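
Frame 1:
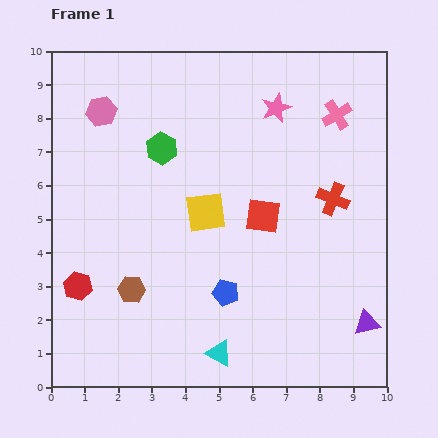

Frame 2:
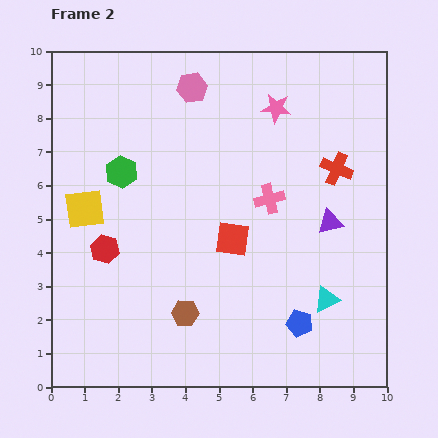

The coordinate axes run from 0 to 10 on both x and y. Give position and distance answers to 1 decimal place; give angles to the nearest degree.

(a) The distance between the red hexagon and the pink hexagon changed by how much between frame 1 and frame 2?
+0.3

Distance in frame 1: 5.2. Distance in frame 2: 5.5.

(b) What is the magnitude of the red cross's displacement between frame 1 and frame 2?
0.9

The red cross moved from (8.4, 5.6) to (8.5, 6.5), a distance of √(0.1² + 0.9²) ≈ 0.9.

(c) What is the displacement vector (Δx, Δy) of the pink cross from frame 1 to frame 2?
(-2.0, -2.5)

The pink cross was at (8.5, 8.1) in frame 1 and (6.5, 5.6) in frame 2.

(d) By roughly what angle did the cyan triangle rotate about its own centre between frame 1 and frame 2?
53° counter-clockwise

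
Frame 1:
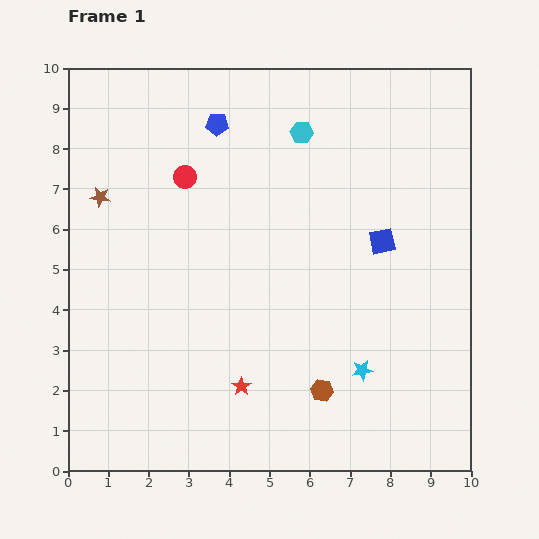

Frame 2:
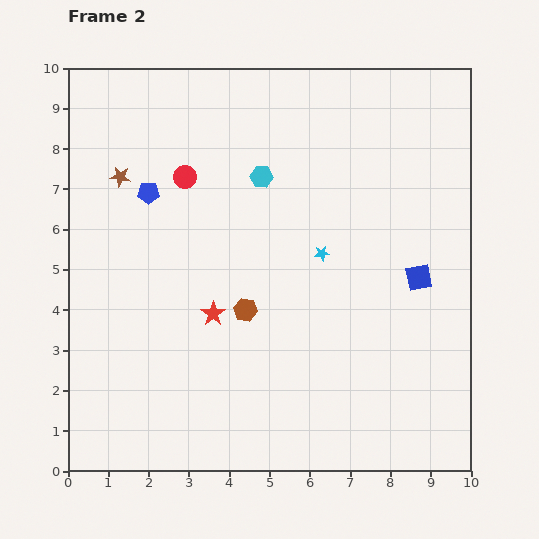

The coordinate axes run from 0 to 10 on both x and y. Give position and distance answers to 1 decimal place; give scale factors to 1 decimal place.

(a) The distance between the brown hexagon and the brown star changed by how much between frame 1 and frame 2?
-2.8

Distance in frame 1: 7.3. Distance in frame 2: 4.5.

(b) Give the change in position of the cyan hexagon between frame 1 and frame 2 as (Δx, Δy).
(-1.0, -1.1)

The cyan hexagon was at (5.8, 8.4) in frame 1 and (4.8, 7.3) in frame 2.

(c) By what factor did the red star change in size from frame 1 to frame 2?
1.3×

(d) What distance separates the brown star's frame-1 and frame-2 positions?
0.7

The brown star moved from (0.8, 6.8) to (1.3, 7.3), a distance of √(0.5² + 0.5²) ≈ 0.7.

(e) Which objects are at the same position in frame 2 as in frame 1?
the red circle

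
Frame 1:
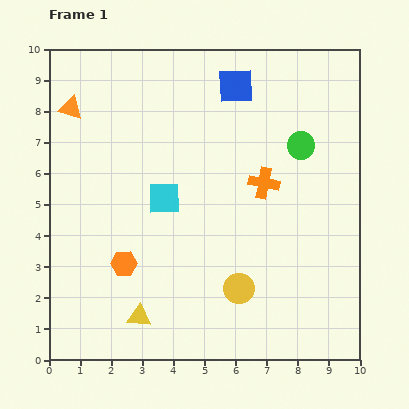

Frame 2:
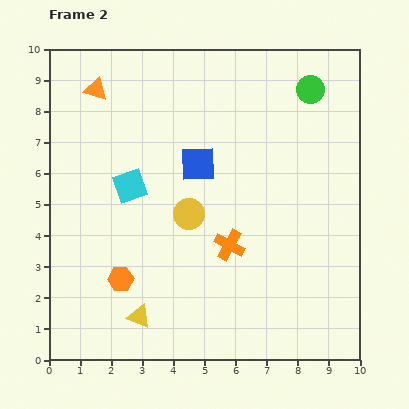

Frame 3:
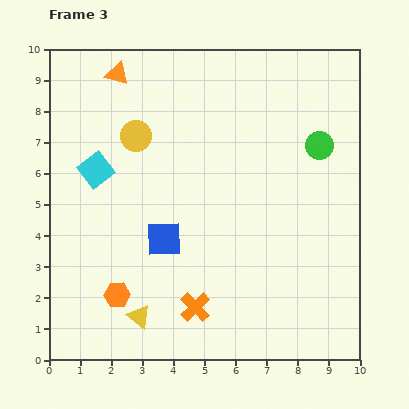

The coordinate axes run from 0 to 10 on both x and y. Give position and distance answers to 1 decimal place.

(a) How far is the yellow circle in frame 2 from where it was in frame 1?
2.9

The yellow circle moved from (6.1, 2.3) to (4.5, 4.7), a distance of √(1.6² + 2.4²) ≈ 2.9.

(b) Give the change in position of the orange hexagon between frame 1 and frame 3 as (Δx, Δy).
(-0.2, -1.0)

The orange hexagon was at (2.4, 3.1) in frame 1 and (2.2, 2.1) in frame 3.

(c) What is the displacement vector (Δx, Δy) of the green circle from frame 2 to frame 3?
(0.3, -1.8)

The green circle was at (8.4, 8.7) in frame 2 and (8.7, 6.9) in frame 3.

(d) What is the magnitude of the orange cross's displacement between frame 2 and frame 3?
2.3

The orange cross moved from (5.8, 3.7) to (4.7, 1.7), a distance of √(1.1² + 2.0²) ≈ 2.3.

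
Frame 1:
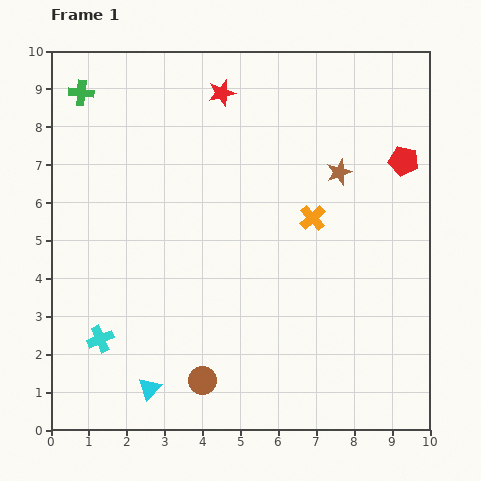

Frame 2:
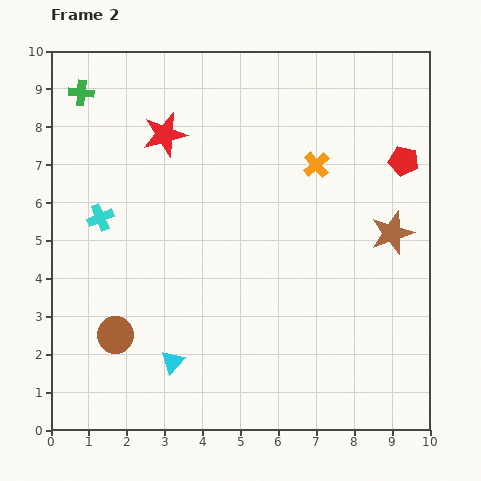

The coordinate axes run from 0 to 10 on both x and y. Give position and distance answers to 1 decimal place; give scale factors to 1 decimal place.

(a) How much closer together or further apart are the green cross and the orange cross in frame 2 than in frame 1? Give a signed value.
-0.4

Distance in frame 1: 6.9. Distance in frame 2: 6.5.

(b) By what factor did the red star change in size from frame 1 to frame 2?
1.6×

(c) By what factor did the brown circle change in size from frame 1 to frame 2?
1.3×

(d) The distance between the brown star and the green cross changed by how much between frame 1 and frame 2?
+1.9

Distance in frame 1: 7.1. Distance in frame 2: 9.0.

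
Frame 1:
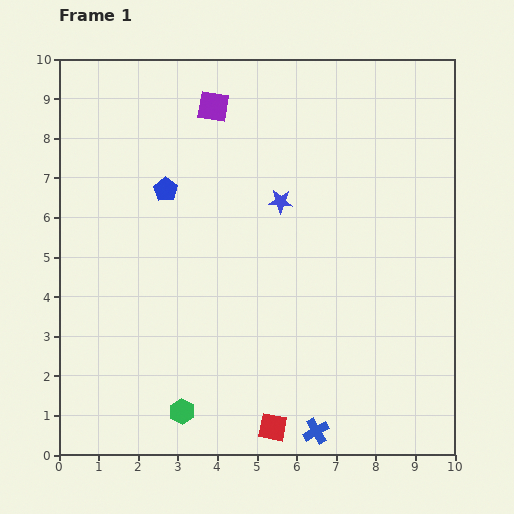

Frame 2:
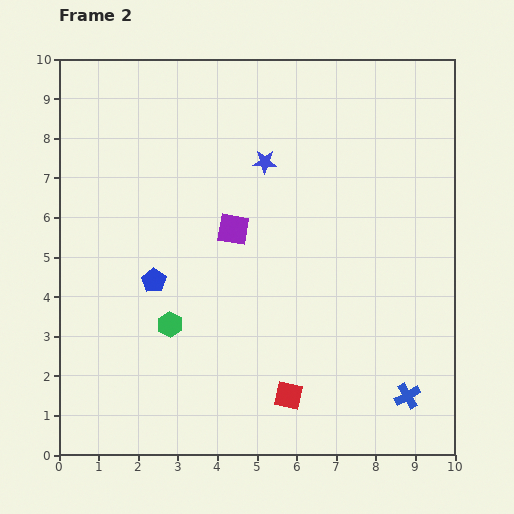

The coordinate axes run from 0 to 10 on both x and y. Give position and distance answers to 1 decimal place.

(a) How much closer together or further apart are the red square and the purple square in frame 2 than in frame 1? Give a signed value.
-3.8

Distance in frame 1: 8.2. Distance in frame 2: 4.4.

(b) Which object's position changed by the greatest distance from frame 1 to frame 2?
the purple square

(moved 3.1; next 2.5)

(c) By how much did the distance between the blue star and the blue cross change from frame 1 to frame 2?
+1.0

Distance in frame 1: 5.9. Distance in frame 2: 6.9.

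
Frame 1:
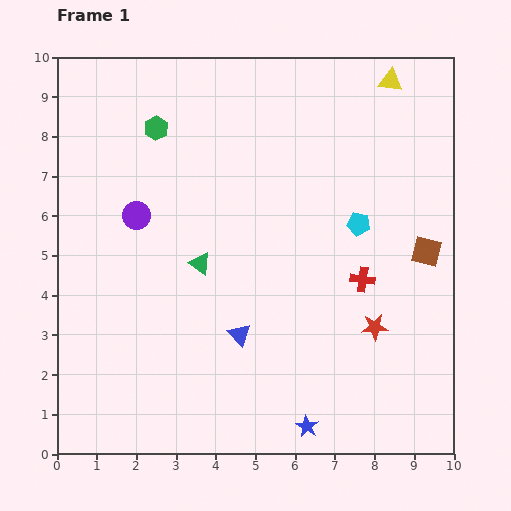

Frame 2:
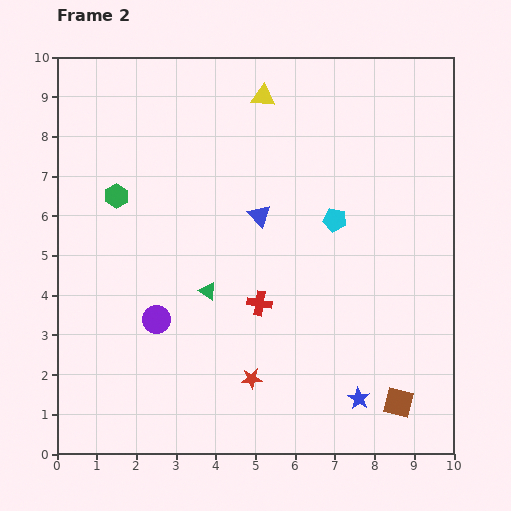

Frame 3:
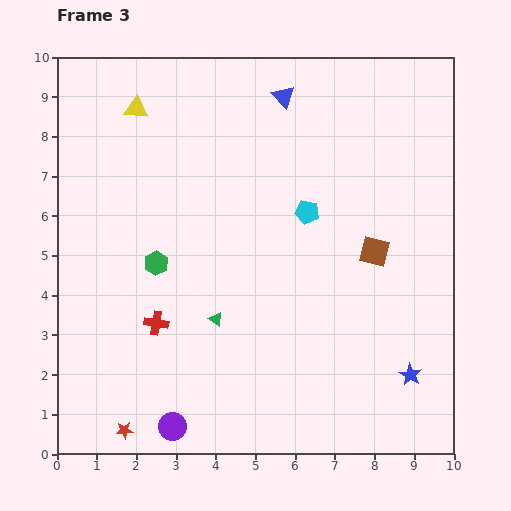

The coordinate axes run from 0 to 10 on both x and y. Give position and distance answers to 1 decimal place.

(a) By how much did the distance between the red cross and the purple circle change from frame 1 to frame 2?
-3.3

Distance in frame 1: 5.9. Distance in frame 2: 2.6.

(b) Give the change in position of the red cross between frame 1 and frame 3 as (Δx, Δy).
(-5.2, -1.1)

The red cross was at (7.7, 4.4) in frame 1 and (2.5, 3.3) in frame 3.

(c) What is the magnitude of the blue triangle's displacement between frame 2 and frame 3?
3.1

The blue triangle moved from (5.1, 6.0) to (5.7, 9.0), a distance of √(0.6² + 3.0²) ≈ 3.1.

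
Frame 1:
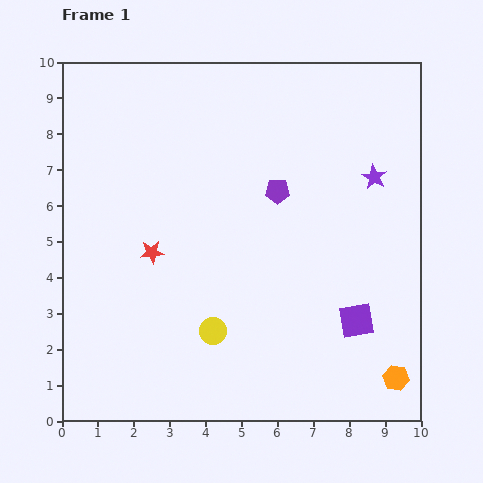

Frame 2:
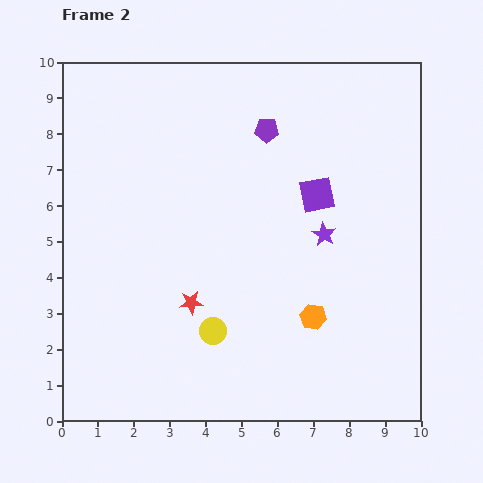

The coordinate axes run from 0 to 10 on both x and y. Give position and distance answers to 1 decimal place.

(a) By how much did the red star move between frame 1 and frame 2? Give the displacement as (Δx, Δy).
(1.1, -1.4)

The red star was at (2.5, 4.7) in frame 1 and (3.6, 3.3) in frame 2.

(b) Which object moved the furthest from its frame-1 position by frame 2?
the purple square

(moved 3.7; next 2.9)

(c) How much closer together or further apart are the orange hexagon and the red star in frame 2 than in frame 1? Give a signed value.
-4.2

Distance in frame 1: 7.6. Distance in frame 2: 3.4.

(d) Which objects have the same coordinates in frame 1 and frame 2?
the yellow circle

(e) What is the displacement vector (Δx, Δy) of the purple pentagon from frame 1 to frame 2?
(-0.3, 1.7)

The purple pentagon was at (6.0, 6.4) in frame 1 and (5.7, 8.1) in frame 2.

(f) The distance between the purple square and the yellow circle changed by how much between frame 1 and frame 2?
+0.8

Distance in frame 1: 4.0. Distance in frame 2: 4.8.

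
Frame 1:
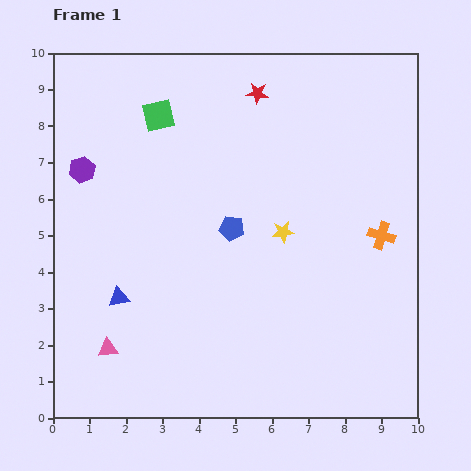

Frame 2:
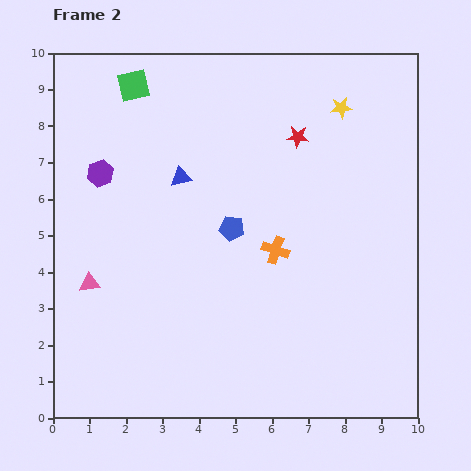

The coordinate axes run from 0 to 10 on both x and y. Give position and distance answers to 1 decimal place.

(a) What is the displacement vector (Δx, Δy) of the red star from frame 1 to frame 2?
(1.1, -1.2)

The red star was at (5.6, 8.9) in frame 1 and (6.7, 7.7) in frame 2.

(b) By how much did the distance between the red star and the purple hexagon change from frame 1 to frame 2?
+0.3

Distance in frame 1: 5.2. Distance in frame 2: 5.5.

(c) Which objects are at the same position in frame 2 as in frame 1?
the blue pentagon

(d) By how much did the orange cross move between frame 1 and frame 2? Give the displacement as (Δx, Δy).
(-2.9, -0.4)

The orange cross was at (9.0, 5.0) in frame 1 and (6.1, 4.6) in frame 2.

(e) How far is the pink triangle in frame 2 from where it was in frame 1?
1.9

The pink triangle moved from (1.5, 1.9) to (1.0, 3.7), a distance of √(0.5² + 1.8²) ≈ 1.9.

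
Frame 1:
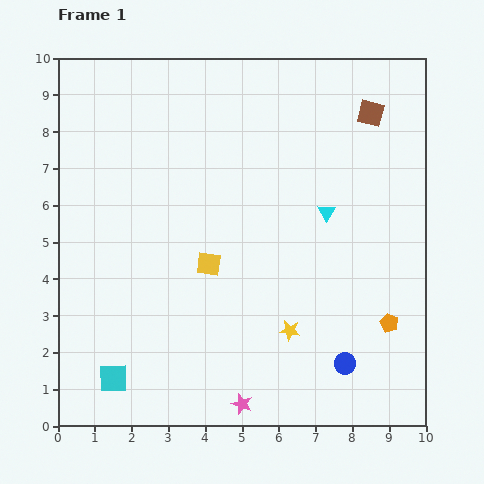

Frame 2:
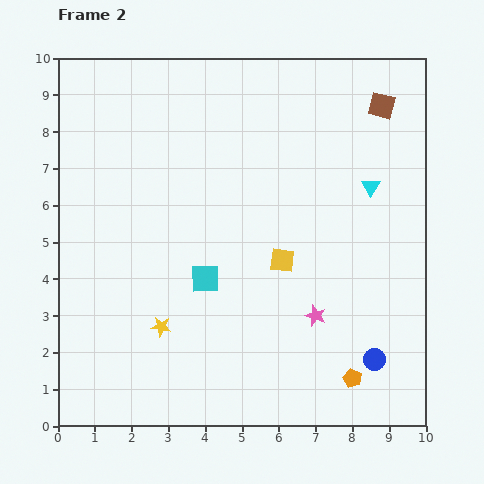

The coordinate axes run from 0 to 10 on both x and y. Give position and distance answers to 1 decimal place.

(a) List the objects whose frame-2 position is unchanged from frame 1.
none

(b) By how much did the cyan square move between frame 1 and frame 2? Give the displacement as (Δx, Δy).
(2.5, 2.7)

The cyan square was at (1.5, 1.3) in frame 1 and (4.0, 4.0) in frame 2.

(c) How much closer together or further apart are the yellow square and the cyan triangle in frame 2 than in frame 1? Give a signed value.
-0.4

Distance in frame 1: 3.5. Distance in frame 2: 3.1.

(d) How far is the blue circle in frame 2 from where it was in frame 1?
0.8

The blue circle moved from (7.8, 1.7) to (8.6, 1.8), a distance of √(0.8² + 0.1²) ≈ 0.8.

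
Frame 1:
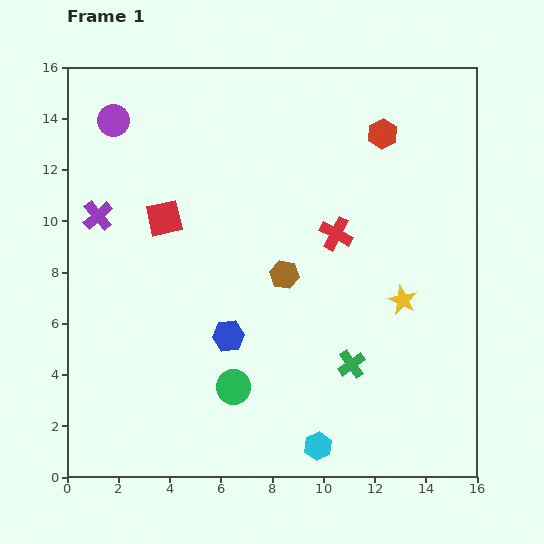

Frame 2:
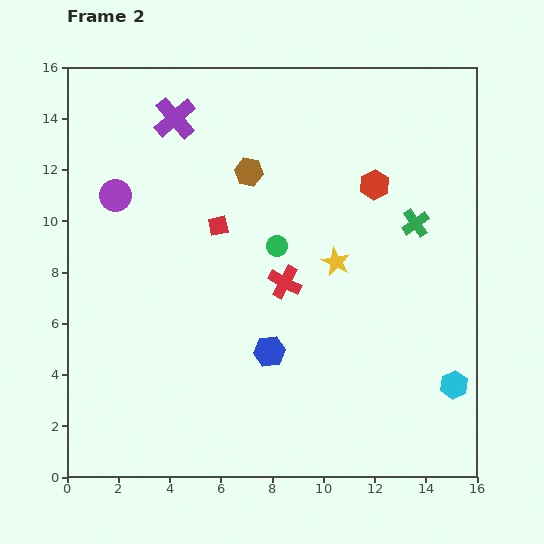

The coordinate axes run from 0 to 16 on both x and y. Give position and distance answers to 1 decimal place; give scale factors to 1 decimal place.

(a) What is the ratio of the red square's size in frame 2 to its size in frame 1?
0.6×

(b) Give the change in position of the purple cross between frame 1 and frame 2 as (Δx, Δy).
(3.0, 3.8)

The purple cross was at (1.2, 10.2) in frame 1 and (4.2, 14.0) in frame 2.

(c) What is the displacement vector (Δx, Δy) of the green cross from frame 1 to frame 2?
(2.5, 5.5)

The green cross was at (11.1, 4.4) in frame 1 and (13.6, 9.9) in frame 2.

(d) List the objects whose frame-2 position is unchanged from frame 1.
none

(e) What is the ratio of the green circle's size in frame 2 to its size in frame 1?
0.6×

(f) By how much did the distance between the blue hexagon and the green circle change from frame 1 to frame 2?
+2.1

Distance in frame 1: 2.0. Distance in frame 2: 4.1.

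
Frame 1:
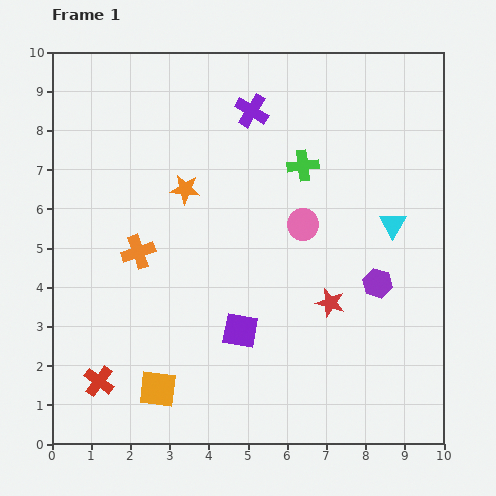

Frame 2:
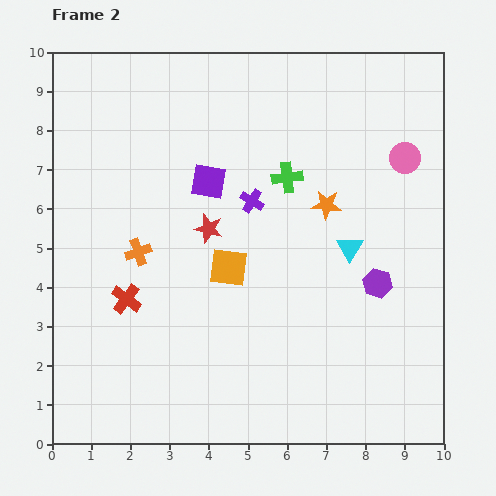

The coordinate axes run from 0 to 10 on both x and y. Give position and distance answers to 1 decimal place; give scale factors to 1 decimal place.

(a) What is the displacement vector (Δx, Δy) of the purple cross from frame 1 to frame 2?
(0.0, -2.3)

The purple cross was at (5.1, 8.5) in frame 1 and (5.1, 6.2) in frame 2.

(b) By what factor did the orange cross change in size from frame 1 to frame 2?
0.8×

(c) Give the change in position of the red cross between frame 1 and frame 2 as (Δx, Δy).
(0.7, 2.1)

The red cross was at (1.2, 1.6) in frame 1 and (1.9, 3.7) in frame 2.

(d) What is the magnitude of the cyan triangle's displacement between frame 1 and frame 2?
1.3

The cyan triangle moved from (8.7, 5.6) to (7.6, 5.0), a distance of √(1.1² + 0.6²) ≈ 1.3.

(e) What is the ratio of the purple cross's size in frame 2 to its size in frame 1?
0.7×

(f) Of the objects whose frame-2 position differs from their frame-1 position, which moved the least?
the green cross

(moved 0.5)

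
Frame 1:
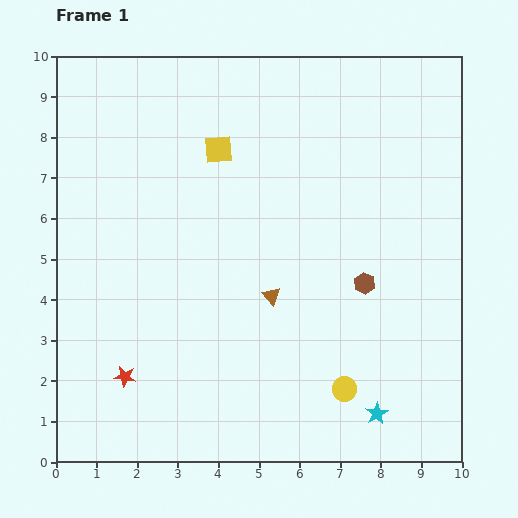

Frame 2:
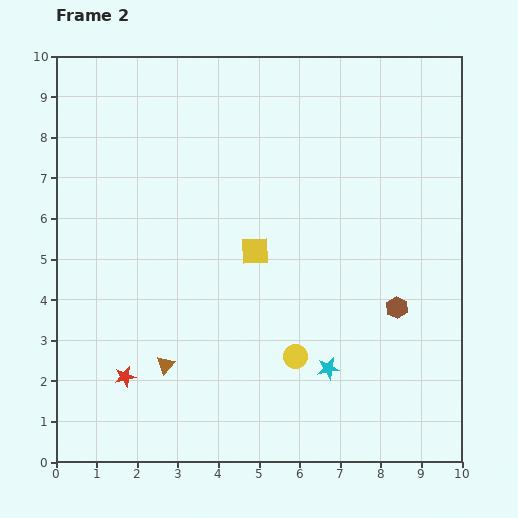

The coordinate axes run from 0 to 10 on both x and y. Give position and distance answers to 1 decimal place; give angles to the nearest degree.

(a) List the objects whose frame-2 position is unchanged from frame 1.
the red star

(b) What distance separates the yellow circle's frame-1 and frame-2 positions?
1.4

The yellow circle moved from (7.1, 1.8) to (5.9, 2.6), a distance of √(1.2² + 0.8²) ≈ 1.4.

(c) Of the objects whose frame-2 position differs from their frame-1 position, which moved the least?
the brown hexagon

(moved 1.0)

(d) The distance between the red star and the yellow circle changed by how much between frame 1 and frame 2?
-1.2

Distance in frame 1: 5.4. Distance in frame 2: 4.2.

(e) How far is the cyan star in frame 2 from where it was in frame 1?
1.6

The cyan star moved from (7.9, 1.2) to (6.7, 2.3), a distance of √(1.2² + 1.1²) ≈ 1.6.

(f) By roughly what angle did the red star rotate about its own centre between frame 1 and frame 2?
24° counter-clockwise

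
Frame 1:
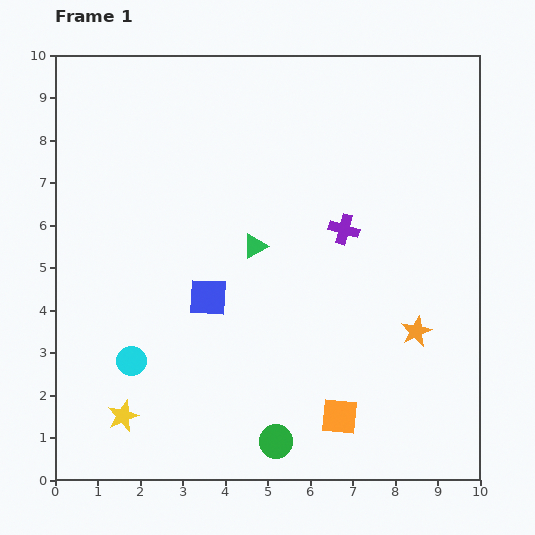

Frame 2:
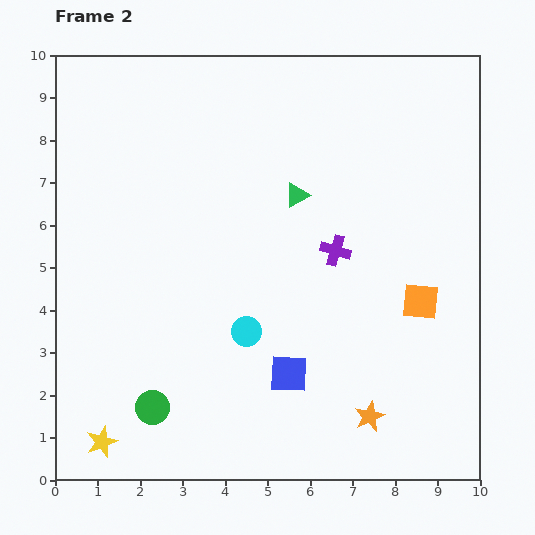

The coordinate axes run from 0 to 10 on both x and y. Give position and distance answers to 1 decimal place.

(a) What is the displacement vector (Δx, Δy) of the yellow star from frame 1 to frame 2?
(-0.5, -0.6)

The yellow star was at (1.6, 1.5) in frame 1 and (1.1, 0.9) in frame 2.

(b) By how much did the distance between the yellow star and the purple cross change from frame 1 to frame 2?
+0.3

Distance in frame 1: 6.8. Distance in frame 2: 7.1.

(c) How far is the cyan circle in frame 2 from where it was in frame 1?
2.8

The cyan circle moved from (1.8, 2.8) to (4.5, 3.5), a distance of √(2.7² + 0.7²) ≈ 2.8.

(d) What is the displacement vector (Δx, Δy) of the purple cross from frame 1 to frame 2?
(-0.2, -0.5)

The purple cross was at (6.8, 5.9) in frame 1 and (6.6, 5.4) in frame 2.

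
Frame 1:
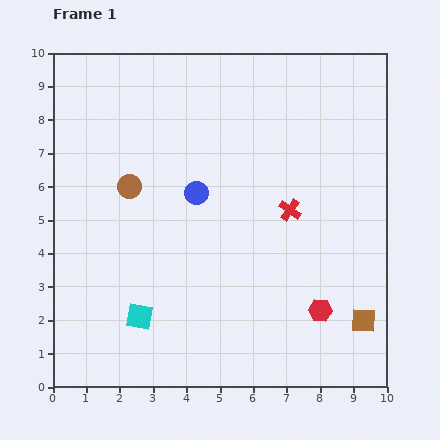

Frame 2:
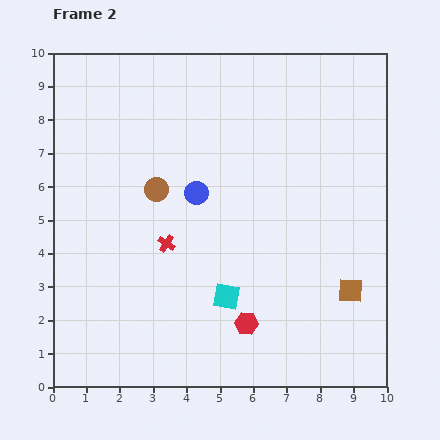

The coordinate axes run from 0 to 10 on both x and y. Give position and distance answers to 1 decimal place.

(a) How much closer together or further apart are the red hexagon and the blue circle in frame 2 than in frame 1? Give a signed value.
-0.9

Distance in frame 1: 5.1. Distance in frame 2: 4.2.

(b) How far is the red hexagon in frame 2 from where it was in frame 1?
2.2

The red hexagon moved from (8.0, 2.3) to (5.8, 1.9), a distance of √(2.2² + 0.4²) ≈ 2.2.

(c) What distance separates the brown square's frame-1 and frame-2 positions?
1.0

The brown square moved from (9.3, 2.0) to (8.9, 2.9), a distance of √(0.4² + 0.9²) ≈ 1.0.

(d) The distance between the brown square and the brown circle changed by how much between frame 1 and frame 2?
-1.6

Distance in frame 1: 8.1. Distance in frame 2: 6.5.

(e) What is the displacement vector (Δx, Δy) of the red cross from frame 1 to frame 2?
(-3.7, -1.0)

The red cross was at (7.1, 5.3) in frame 1 and (3.4, 4.3) in frame 2.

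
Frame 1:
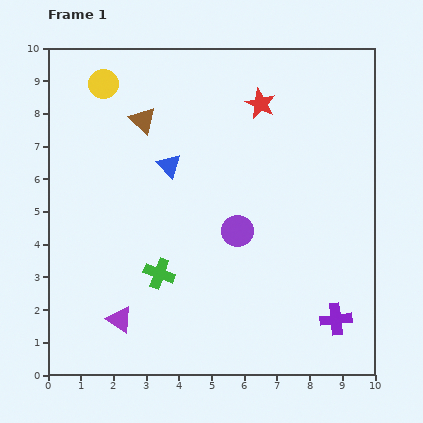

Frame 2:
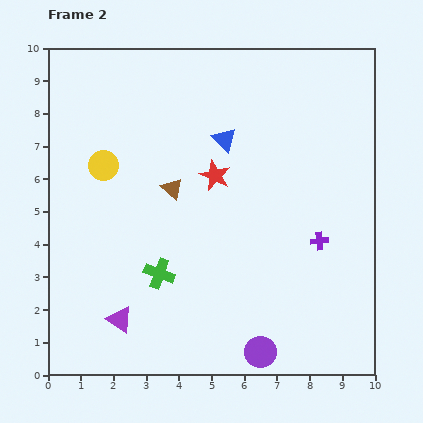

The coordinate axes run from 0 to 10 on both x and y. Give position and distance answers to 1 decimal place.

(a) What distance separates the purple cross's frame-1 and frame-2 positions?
2.5

The purple cross moved from (8.8, 1.7) to (8.3, 4.1), a distance of √(0.5² + 2.4²) ≈ 2.5.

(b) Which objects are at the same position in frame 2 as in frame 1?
the purple triangle, the green cross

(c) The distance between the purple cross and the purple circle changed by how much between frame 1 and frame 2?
-0.2

Distance in frame 1: 4.0. Distance in frame 2: 3.8.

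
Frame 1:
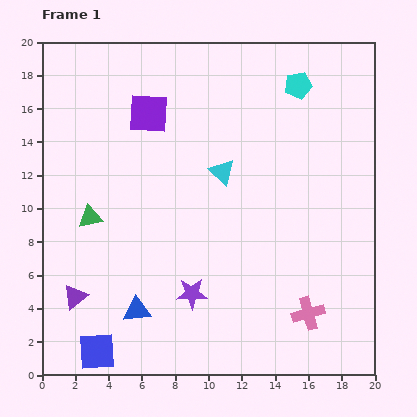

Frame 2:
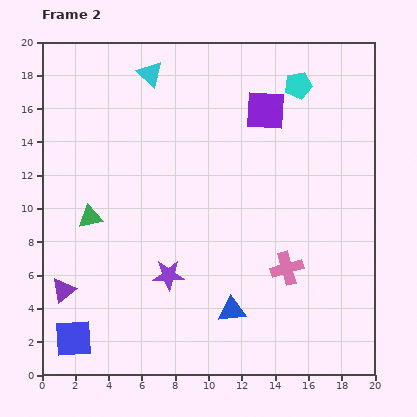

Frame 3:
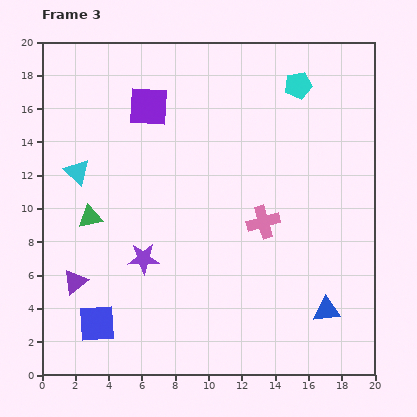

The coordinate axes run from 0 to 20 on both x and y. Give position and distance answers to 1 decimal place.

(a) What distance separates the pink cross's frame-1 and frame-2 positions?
3.0

The pink cross moved from (16.0, 3.7) to (14.7, 6.4), a distance of √(1.3² + 2.7²) ≈ 3.0.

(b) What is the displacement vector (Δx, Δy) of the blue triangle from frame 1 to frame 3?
(11.4, 0.0)

The blue triangle was at (5.7, 3.9) in frame 1 and (17.1, 3.9) in frame 3.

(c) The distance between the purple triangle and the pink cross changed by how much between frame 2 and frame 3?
-1.6

Distance in frame 2: 13.5. Distance in frame 3: 11.9.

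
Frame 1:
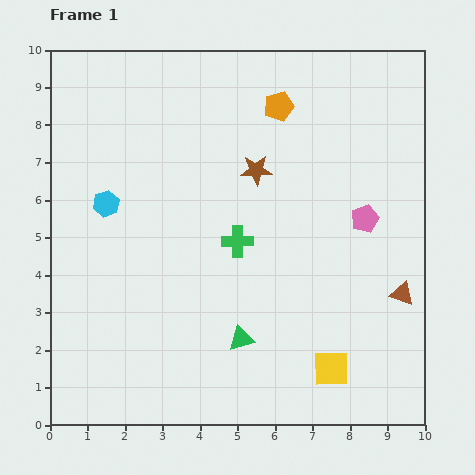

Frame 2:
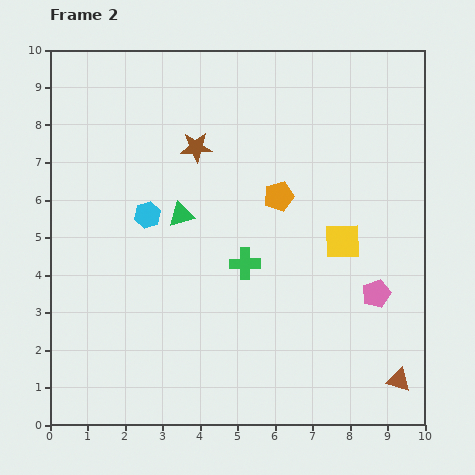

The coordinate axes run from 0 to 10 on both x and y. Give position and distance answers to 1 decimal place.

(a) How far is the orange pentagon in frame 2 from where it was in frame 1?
2.4

The orange pentagon moved from (6.1, 8.5) to (6.1, 6.1), a distance of √(0.0² + 2.4²) ≈ 2.4.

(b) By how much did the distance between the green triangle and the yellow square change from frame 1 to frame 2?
+1.9

Distance in frame 1: 2.5. Distance in frame 2: 4.4.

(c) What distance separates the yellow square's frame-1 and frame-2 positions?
3.4

The yellow square moved from (7.5, 1.5) to (7.8, 4.9), a distance of √(0.3² + 3.4²) ≈ 3.4.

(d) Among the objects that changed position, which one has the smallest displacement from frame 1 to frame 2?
the green cross

(moved 0.6)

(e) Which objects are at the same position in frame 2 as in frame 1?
none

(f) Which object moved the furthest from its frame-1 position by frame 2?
the green triangle

(moved 3.7; next 3.4)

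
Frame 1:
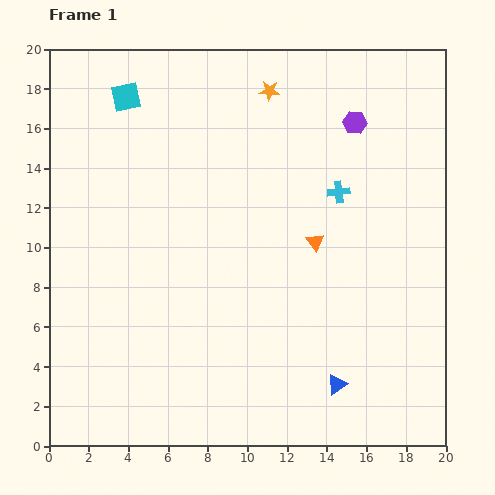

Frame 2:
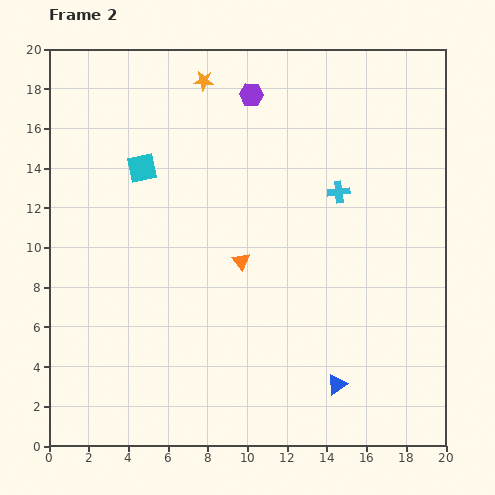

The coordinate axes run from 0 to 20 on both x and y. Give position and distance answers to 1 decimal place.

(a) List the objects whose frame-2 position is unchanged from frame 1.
the blue triangle, the cyan cross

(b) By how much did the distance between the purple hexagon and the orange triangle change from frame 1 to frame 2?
+2.1

Distance in frame 1: 6.3. Distance in frame 2: 8.4.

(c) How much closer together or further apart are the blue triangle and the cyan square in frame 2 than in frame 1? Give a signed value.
-3.3

Distance in frame 1: 18.0. Distance in frame 2: 14.7.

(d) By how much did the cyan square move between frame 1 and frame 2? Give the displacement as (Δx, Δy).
(0.8, -3.6)

The cyan square was at (3.9, 17.6) in frame 1 and (4.7, 14.0) in frame 2.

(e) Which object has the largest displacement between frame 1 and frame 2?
the purple hexagon

(moved 5.4; next 3.8)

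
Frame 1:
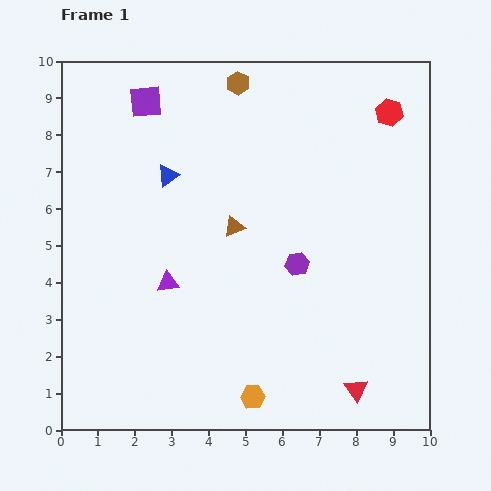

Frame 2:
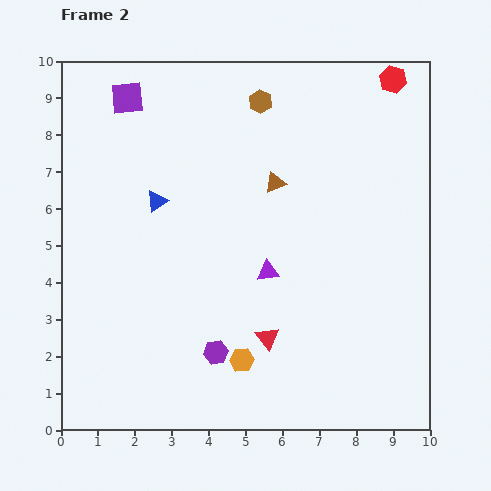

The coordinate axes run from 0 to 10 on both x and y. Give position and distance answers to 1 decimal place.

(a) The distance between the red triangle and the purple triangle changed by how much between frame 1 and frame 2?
-4.1

Distance in frame 1: 5.9. Distance in frame 2: 1.8.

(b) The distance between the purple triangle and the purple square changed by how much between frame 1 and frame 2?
+1.1

Distance in frame 1: 4.9. Distance in frame 2: 6.0.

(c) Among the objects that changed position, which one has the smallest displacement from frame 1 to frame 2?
the purple square

(moved 0.5)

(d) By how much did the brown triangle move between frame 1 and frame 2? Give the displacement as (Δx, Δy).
(1.1, 1.2)

The brown triangle was at (4.7, 5.5) in frame 1 and (5.8, 6.7) in frame 2.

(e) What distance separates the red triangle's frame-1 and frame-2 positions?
2.8

The red triangle moved from (8.0, 1.1) to (5.6, 2.5), a distance of √(2.4² + 1.4²) ≈ 2.8.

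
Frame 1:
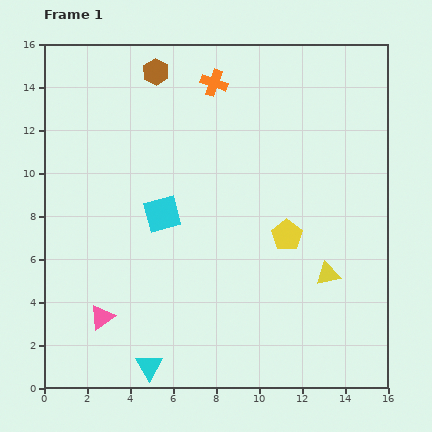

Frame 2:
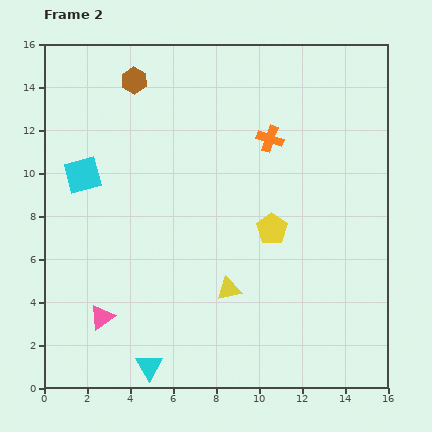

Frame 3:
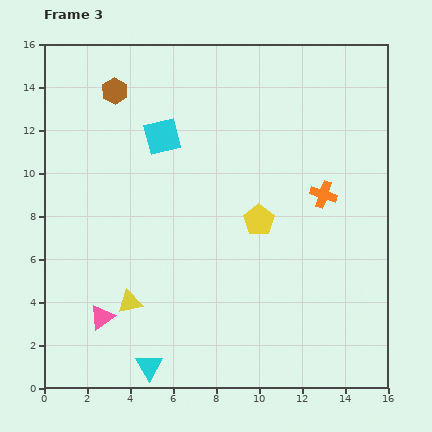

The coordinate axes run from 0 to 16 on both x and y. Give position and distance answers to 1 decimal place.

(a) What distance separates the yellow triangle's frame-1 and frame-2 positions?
4.7

The yellow triangle moved from (13.2, 5.3) to (8.6, 4.6), a distance of √(4.6² + 0.7²) ≈ 4.7.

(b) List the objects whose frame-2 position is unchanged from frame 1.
the cyan triangle, the pink triangle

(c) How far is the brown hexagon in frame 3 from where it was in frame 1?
2.1

The brown hexagon moved from (5.2, 14.7) to (3.3, 13.8), a distance of √(1.9² + 0.9²) ≈ 2.1.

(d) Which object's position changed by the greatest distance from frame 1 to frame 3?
the yellow triangle

(moved 9.3; next 7.3)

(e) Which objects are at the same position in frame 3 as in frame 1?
the cyan triangle, the pink triangle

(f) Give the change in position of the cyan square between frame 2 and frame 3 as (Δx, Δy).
(3.7, 1.8)

The cyan square was at (1.8, 9.9) in frame 2 and (5.5, 11.7) in frame 3.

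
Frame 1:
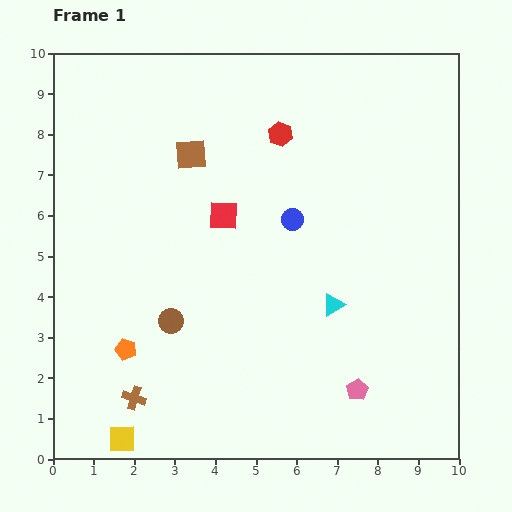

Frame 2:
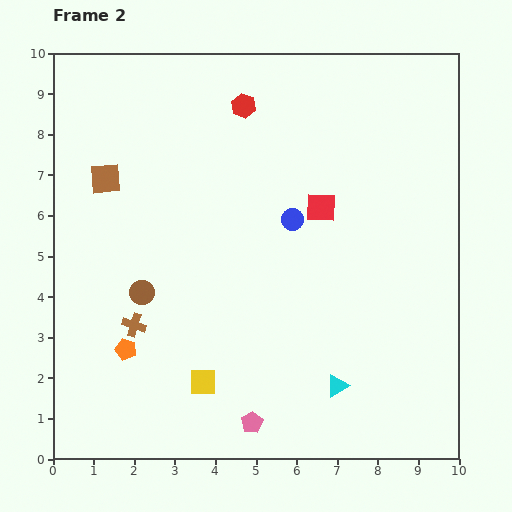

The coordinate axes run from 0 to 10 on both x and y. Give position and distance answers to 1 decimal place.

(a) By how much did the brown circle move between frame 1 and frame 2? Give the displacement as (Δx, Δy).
(-0.7, 0.7)

The brown circle was at (2.9, 3.4) in frame 1 and (2.2, 4.1) in frame 2.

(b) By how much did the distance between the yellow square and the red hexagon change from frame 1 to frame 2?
-1.6

Distance in frame 1: 8.5. Distance in frame 2: 6.9.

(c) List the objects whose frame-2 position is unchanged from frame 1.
the orange pentagon, the blue circle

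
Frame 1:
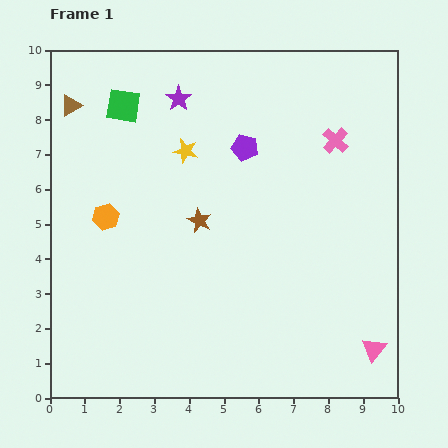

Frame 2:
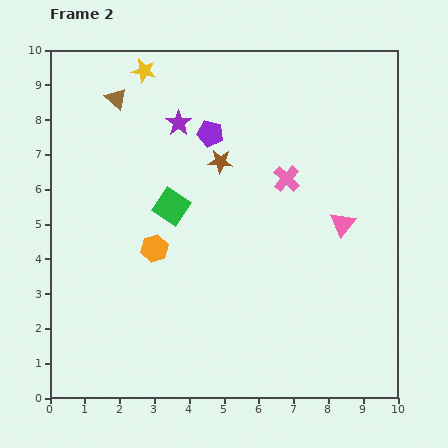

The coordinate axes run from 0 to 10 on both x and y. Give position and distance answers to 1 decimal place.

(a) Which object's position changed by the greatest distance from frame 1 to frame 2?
the pink triangle

(moved 3.7; next 3.2)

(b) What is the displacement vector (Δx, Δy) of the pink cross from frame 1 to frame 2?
(-1.4, -1.1)

The pink cross was at (8.2, 7.4) in frame 1 and (6.8, 6.3) in frame 2.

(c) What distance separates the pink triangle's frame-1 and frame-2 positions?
3.7

The pink triangle moved from (9.3, 1.4) to (8.4, 5.0), a distance of √(0.9² + 3.6²) ≈ 3.7.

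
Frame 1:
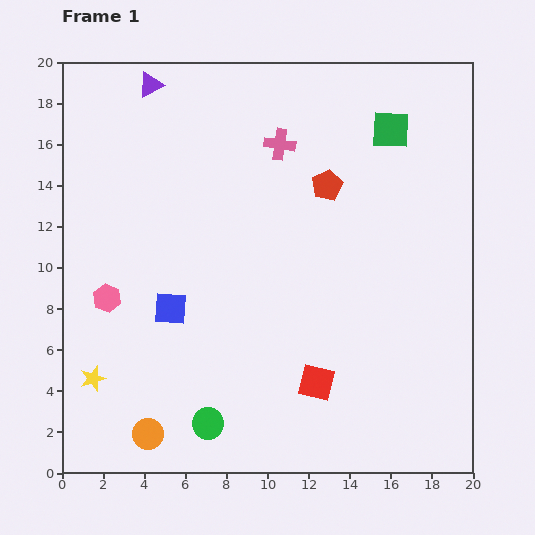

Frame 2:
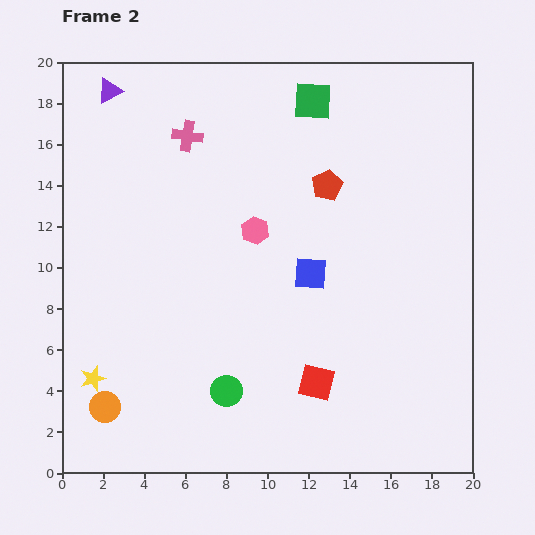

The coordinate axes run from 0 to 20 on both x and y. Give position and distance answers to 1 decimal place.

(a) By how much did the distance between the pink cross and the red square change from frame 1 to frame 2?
+1.9

Distance in frame 1: 11.7. Distance in frame 2: 13.6.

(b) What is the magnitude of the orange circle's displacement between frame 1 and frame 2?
2.5

The orange circle moved from (4.2, 1.9) to (2.1, 3.2), a distance of √(2.1² + 1.3²) ≈ 2.5.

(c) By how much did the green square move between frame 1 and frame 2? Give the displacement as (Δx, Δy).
(-3.8, 1.4)

The green square was at (16.0, 16.7) in frame 1 and (12.2, 18.1) in frame 2.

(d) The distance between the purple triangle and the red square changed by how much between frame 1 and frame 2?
+0.8

Distance in frame 1: 16.6. Distance in frame 2: 17.4.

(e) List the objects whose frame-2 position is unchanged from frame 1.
the yellow star, the red square, the red pentagon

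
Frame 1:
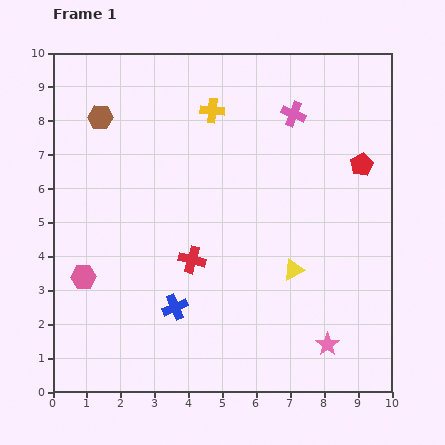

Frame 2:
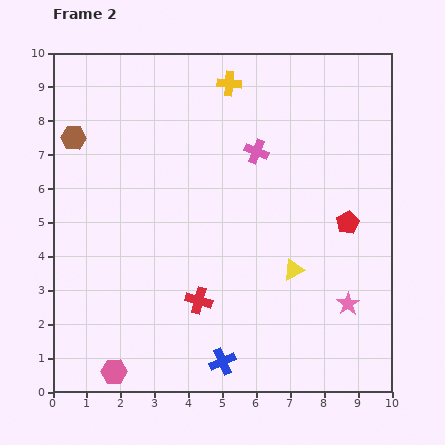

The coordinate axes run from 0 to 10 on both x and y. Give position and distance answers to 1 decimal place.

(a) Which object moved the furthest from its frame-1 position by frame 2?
the pink hexagon

(moved 2.9; next 2.1)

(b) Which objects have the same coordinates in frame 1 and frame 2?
the yellow triangle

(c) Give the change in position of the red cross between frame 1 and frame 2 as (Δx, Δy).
(0.2, -1.2)

The red cross was at (4.1, 3.9) in frame 1 and (4.3, 2.7) in frame 2.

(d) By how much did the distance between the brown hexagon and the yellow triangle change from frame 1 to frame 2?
+0.3

Distance in frame 1: 7.3. Distance in frame 2: 7.6.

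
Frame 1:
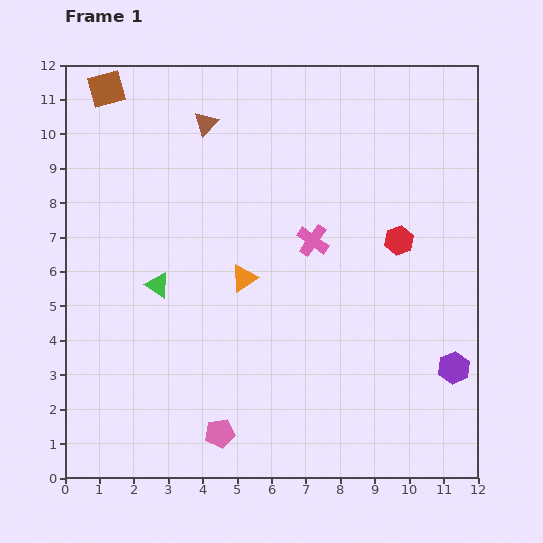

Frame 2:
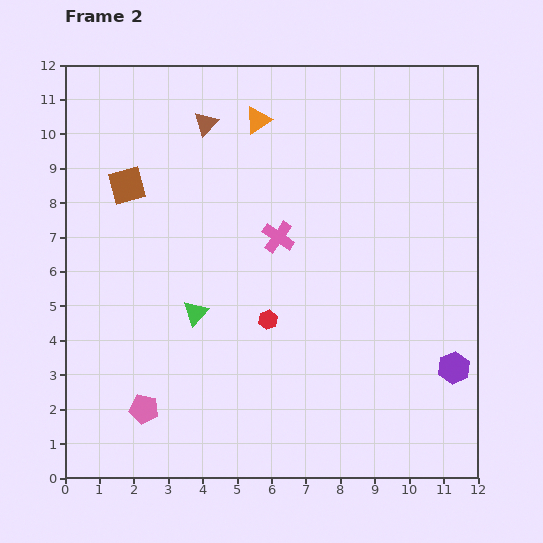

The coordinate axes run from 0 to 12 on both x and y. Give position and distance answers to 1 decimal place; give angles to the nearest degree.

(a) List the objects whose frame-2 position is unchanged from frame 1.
the brown triangle, the purple hexagon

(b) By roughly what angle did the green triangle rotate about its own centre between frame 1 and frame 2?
40° clockwise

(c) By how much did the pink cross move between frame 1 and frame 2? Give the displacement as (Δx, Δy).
(-1.0, 0.1)

The pink cross was at (7.2, 6.9) in frame 1 and (6.2, 7.0) in frame 2.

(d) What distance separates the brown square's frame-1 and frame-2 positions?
2.9

The brown square moved from (1.2, 11.3) to (1.8, 8.5), a distance of √(0.6² + 2.8²) ≈ 2.9.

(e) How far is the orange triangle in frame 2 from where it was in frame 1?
4.6

The orange triangle moved from (5.2, 5.8) to (5.6, 10.4), a distance of √(0.4² + 4.6²) ≈ 4.6.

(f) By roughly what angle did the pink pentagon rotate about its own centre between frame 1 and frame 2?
19° clockwise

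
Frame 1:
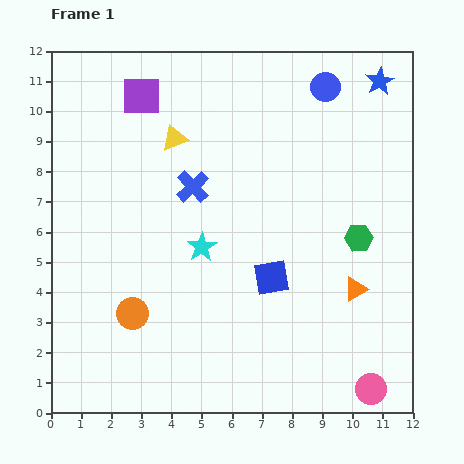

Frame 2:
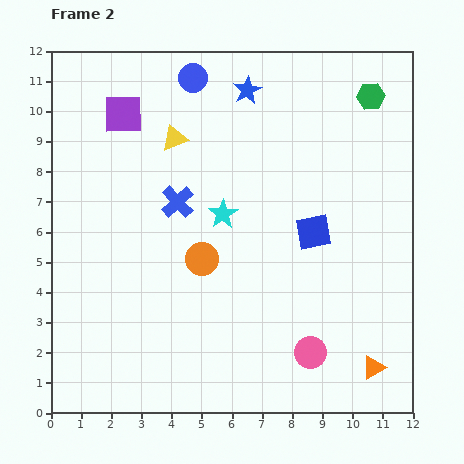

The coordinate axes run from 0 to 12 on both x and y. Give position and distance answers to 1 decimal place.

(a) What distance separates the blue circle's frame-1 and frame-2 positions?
4.4

The blue circle moved from (9.1, 10.8) to (4.7, 11.1), a distance of √(4.4² + 0.3²) ≈ 4.4.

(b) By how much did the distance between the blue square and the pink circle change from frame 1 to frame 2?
-1.0

Distance in frame 1: 5.0. Distance in frame 2: 4.0.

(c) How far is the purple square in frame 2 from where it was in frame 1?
0.8

The purple square moved from (3.0, 10.5) to (2.4, 9.9), a distance of √(0.6² + 0.6²) ≈ 0.8.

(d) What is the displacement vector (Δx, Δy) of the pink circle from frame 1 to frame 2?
(-2.0, 1.2)

The pink circle was at (10.6, 0.8) in frame 1 and (8.6, 2.0) in frame 2.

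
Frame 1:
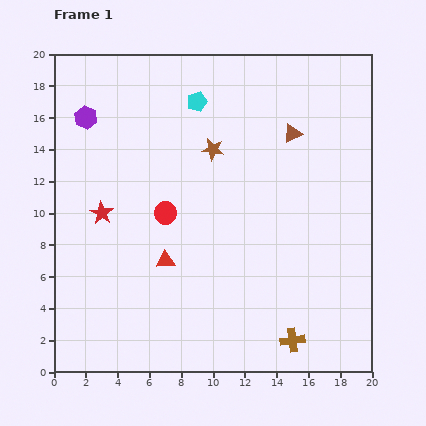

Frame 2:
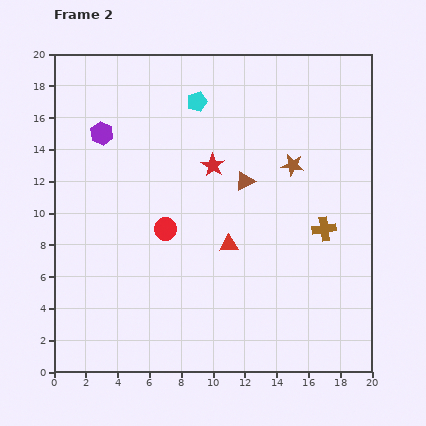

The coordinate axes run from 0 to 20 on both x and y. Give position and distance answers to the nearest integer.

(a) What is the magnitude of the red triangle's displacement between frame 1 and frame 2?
4

The red triangle moved from (7, 7) to (11, 8), a distance of √(4² + 1²) ≈ 4.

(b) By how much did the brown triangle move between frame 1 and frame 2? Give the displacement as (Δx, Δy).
(-3, -3)

The brown triangle was at (15, 15) in frame 1 and (12, 12) in frame 2.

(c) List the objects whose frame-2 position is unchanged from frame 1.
the cyan pentagon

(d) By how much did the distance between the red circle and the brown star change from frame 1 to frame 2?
+4

Distance in frame 1: 5. Distance in frame 2: 9.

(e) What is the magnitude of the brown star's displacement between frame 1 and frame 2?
5

The brown star moved from (10, 14) to (15, 13), a distance of √(5² + 1²) ≈ 5.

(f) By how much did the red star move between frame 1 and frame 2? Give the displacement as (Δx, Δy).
(7, 3)

The red star was at (3, 10) in frame 1 and (10, 13) in frame 2.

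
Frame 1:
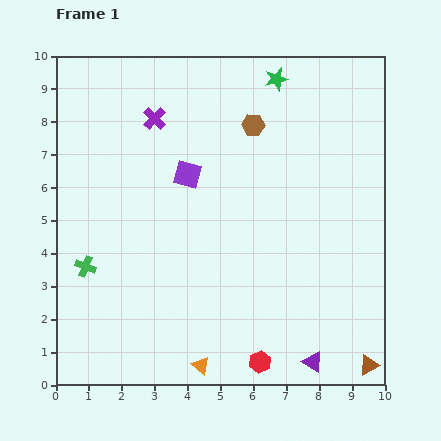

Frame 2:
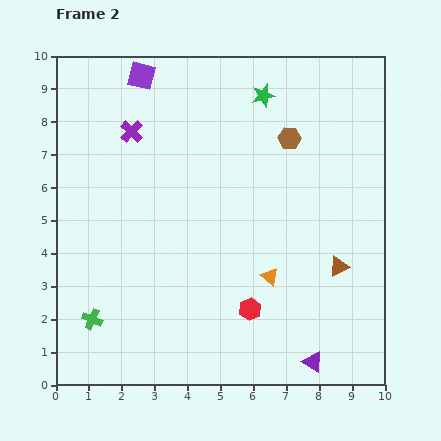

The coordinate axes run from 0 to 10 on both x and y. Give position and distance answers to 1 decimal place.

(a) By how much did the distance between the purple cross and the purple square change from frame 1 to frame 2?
-0.3

Distance in frame 1: 2.0. Distance in frame 2: 1.7.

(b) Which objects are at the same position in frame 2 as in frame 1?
the purple triangle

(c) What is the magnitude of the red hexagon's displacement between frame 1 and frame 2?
1.6

The red hexagon moved from (6.2, 0.7) to (5.9, 2.3), a distance of √(0.3² + 1.6²) ≈ 1.6.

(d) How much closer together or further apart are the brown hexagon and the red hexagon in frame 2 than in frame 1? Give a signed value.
-1.9

Distance in frame 1: 7.2. Distance in frame 2: 5.3.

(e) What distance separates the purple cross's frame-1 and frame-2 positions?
0.8

The purple cross moved from (3.0, 8.1) to (2.3, 7.7), a distance of √(0.7² + 0.4²) ≈ 0.8.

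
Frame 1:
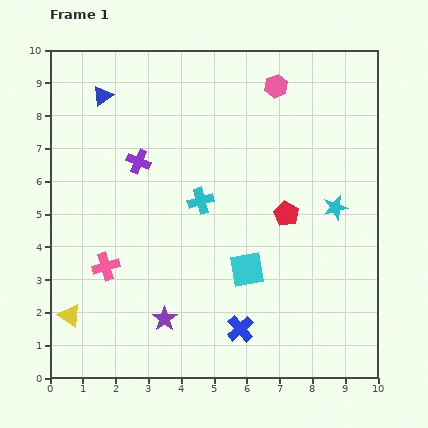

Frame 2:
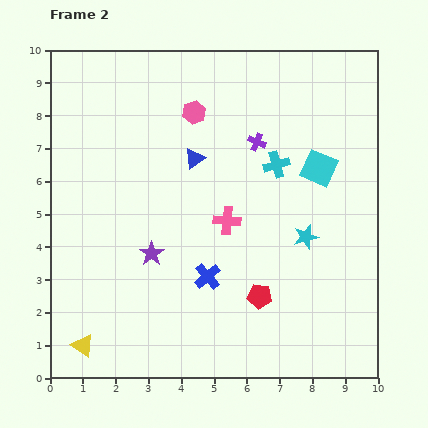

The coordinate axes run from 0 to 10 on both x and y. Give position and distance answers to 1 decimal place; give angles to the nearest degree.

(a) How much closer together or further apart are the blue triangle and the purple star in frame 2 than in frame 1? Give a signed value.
-3.9

Distance in frame 1: 7.1. Distance in frame 2: 3.2.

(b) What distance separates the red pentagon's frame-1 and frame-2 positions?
2.6

The red pentagon moved from (7.2, 5.0) to (6.4, 2.5), a distance of √(0.8² + 2.5²) ≈ 2.6.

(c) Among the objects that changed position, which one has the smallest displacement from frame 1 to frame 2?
the yellow triangle

(moved 1.0)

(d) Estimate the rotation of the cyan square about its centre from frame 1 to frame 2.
33° clockwise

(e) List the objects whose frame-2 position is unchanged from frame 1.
none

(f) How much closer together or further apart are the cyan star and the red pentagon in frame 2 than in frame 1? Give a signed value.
+0.8

Distance in frame 1: 1.5. Distance in frame 2: 2.3.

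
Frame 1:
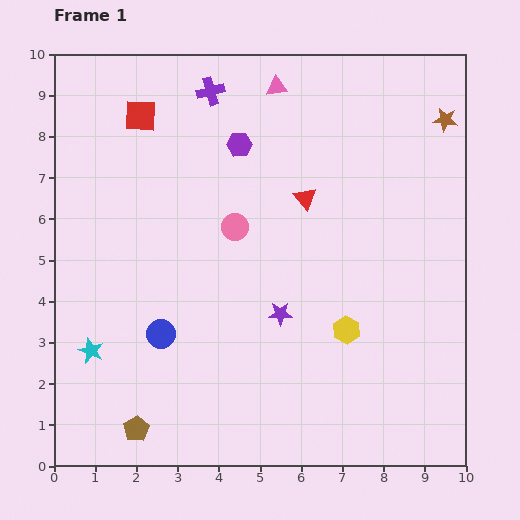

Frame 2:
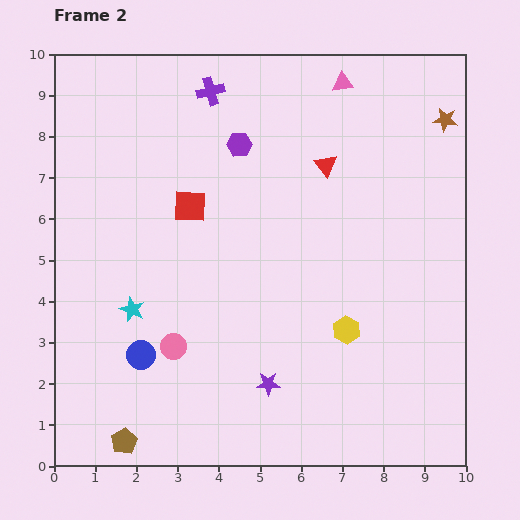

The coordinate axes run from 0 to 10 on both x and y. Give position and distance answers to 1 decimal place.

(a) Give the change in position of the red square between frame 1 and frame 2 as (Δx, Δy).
(1.2, -2.2)

The red square was at (2.1, 8.5) in frame 1 and (3.3, 6.3) in frame 2.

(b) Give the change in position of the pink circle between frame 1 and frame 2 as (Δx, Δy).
(-1.5, -2.9)

The pink circle was at (4.4, 5.8) in frame 1 and (2.9, 2.9) in frame 2.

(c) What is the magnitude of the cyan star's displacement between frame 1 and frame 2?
1.4

The cyan star moved from (0.9, 2.8) to (1.9, 3.8), a distance of √(1.0² + 1.0²) ≈ 1.4.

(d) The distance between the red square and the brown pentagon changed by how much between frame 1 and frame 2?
-1.7

Distance in frame 1: 7.6. Distance in frame 2: 5.9.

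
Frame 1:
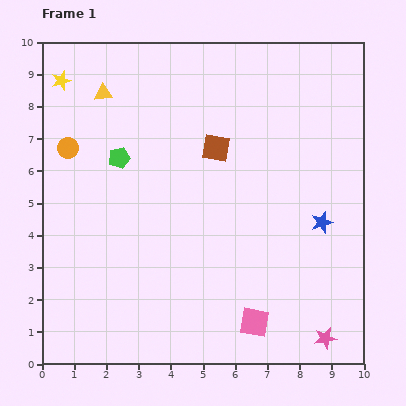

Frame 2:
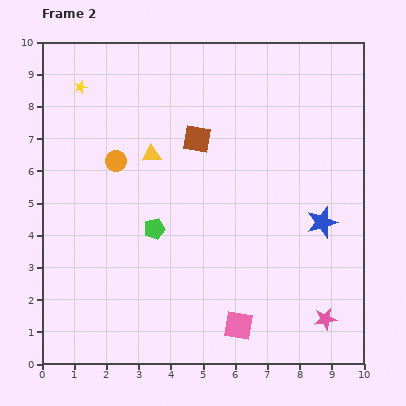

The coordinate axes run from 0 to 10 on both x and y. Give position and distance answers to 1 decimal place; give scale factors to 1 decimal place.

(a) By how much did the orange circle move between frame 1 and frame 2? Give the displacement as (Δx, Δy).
(1.5, -0.4)

The orange circle was at (0.8, 6.7) in frame 1 and (2.3, 6.3) in frame 2.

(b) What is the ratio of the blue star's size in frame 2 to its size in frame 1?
1.4×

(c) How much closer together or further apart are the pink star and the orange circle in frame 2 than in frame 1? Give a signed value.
-1.8

Distance in frame 1: 9.9. Distance in frame 2: 8.1.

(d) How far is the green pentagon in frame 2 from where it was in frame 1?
2.5

The green pentagon moved from (2.4, 6.4) to (3.5, 4.2), a distance of √(1.1² + 2.2²) ≈ 2.5.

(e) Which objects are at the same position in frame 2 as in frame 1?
the blue star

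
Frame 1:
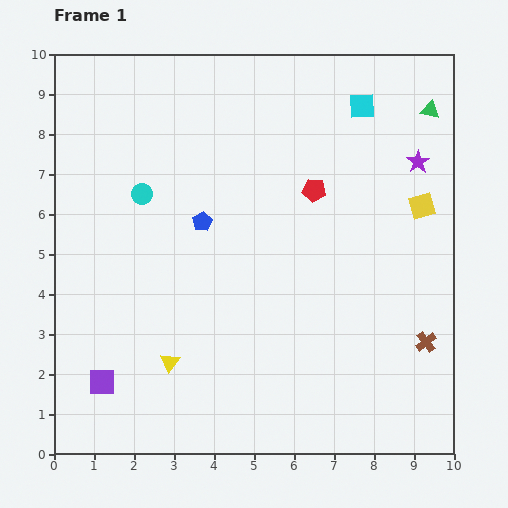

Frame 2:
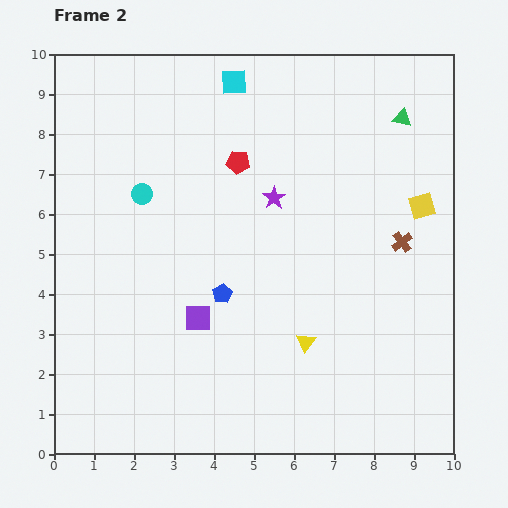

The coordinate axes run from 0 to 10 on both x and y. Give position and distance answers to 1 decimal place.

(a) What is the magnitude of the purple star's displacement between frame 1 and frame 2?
3.7

The purple star moved from (9.1, 7.3) to (5.5, 6.4), a distance of √(3.6² + 0.9²) ≈ 3.7.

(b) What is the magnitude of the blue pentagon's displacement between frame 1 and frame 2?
1.9

The blue pentagon moved from (3.7, 5.8) to (4.2, 4.0), a distance of √(0.5² + 1.8²) ≈ 1.9.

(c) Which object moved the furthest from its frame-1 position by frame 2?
the purple star

(moved 3.7; next 3.4)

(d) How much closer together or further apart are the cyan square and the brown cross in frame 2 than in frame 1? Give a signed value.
-0.3

Distance in frame 1: 6.1. Distance in frame 2: 5.8.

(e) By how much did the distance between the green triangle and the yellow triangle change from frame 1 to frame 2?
-3.0

Distance in frame 1: 9.1. Distance in frame 2: 6.1.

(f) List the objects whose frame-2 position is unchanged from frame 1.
the cyan circle, the yellow square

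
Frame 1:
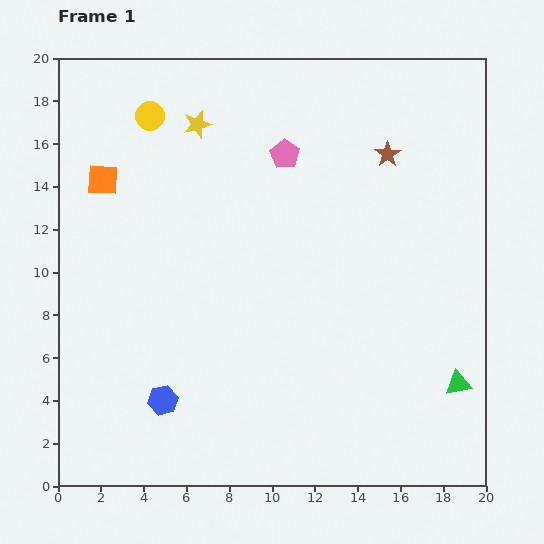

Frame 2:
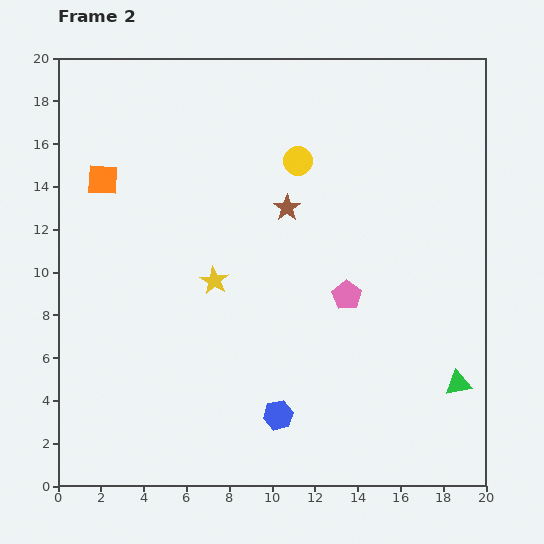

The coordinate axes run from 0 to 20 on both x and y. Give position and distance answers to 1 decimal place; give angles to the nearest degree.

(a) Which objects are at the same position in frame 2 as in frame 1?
the green triangle, the orange square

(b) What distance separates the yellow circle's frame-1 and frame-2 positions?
7.2

The yellow circle moved from (4.3, 17.3) to (11.2, 15.2), a distance of √(6.9² + 2.1²) ≈ 7.2.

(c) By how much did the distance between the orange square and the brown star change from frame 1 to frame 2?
-4.7

Distance in frame 1: 13.4. Distance in frame 2: 8.7.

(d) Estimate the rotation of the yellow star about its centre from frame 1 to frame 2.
26° counter-clockwise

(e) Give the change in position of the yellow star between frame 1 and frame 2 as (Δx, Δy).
(0.8, -7.3)

The yellow star was at (6.5, 16.9) in frame 1 and (7.3, 9.6) in frame 2.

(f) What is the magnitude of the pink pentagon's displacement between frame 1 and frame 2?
7.2

The pink pentagon moved from (10.6, 15.5) to (13.5, 8.9), a distance of √(2.9² + 6.6²) ≈ 7.2.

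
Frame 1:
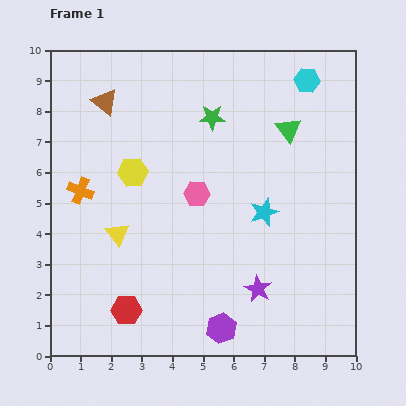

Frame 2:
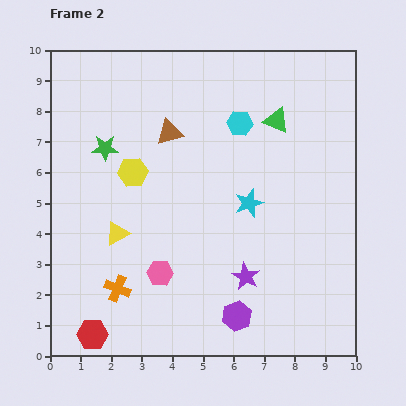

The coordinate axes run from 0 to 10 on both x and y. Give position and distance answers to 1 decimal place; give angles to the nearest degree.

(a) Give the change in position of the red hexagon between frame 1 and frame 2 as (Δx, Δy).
(-1.1, -0.8)

The red hexagon was at (2.5, 1.5) in frame 1 and (1.4, 0.7) in frame 2.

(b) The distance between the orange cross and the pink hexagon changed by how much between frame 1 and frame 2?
-2.3

Distance in frame 1: 3.8. Distance in frame 2: 1.5.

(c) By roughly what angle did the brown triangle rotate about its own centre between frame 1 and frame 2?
53° counter-clockwise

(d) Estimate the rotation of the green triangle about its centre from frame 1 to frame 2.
29° counter-clockwise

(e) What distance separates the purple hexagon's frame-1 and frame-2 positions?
0.6

The purple hexagon moved from (5.6, 0.9) to (6.1, 1.3), a distance of √(0.5² + 0.4²) ≈ 0.6.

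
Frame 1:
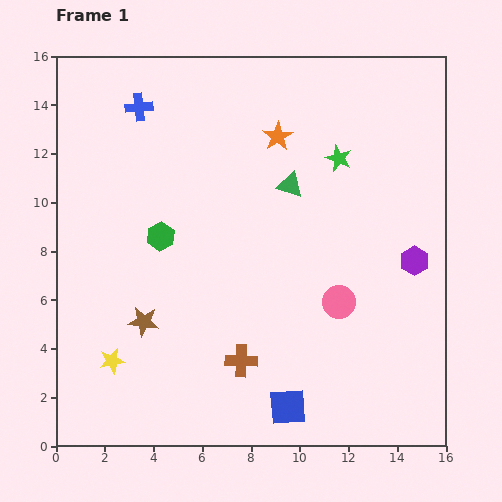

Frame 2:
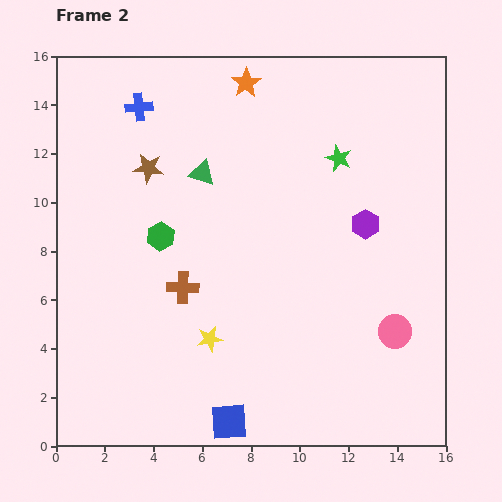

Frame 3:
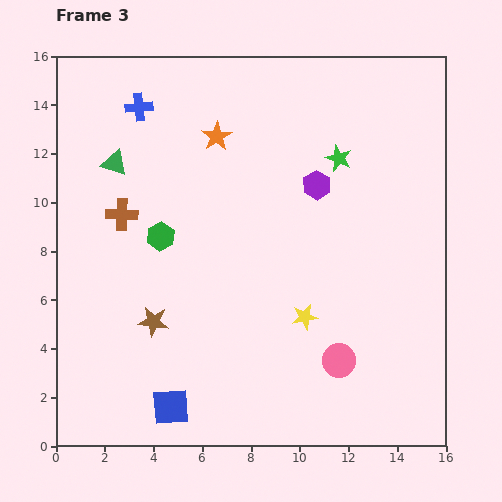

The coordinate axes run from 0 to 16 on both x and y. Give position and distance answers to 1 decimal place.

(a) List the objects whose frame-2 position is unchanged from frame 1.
the green hexagon, the green star, the blue cross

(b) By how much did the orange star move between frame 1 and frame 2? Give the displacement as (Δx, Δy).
(-1.3, 2.2)

The orange star was at (9.1, 12.7) in frame 1 and (7.8, 14.9) in frame 2.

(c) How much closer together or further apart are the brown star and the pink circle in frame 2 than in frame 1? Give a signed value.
+4.1

Distance in frame 1: 8.0. Distance in frame 2: 12.1.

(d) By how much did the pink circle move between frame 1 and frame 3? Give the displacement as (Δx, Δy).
(0.0, -2.4)

The pink circle was at (11.6, 5.9) in frame 1 and (11.6, 3.5) in frame 3.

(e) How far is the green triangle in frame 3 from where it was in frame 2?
3.6

The green triangle moved from (6.0, 11.2) to (2.4, 11.6), a distance of √(3.6² + 0.4²) ≈ 3.6.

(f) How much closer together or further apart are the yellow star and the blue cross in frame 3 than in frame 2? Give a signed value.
+1.1

Distance in frame 2: 9.9. Distance in frame 3: 11.0.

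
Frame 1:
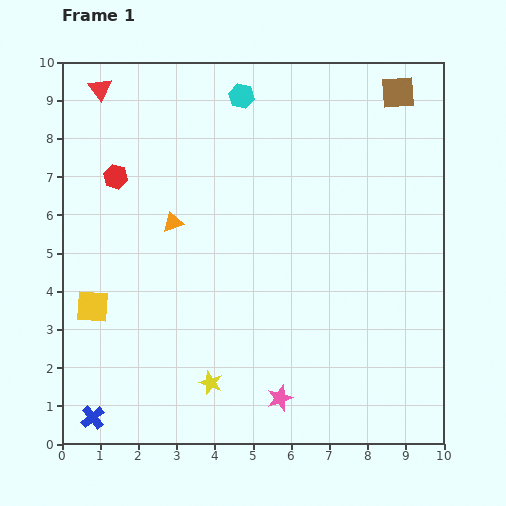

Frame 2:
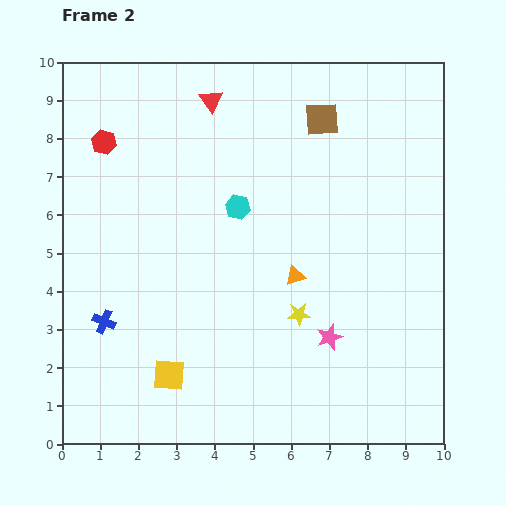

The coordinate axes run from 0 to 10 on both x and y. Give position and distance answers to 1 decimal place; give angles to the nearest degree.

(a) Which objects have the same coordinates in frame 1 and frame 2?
none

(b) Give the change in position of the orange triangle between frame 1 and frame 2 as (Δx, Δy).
(3.2, -1.4)

The orange triangle was at (2.9, 5.8) in frame 1 and (6.1, 4.4) in frame 2.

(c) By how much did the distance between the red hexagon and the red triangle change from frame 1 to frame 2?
+0.7

Distance in frame 1: 2.3. Distance in frame 2: 3.0.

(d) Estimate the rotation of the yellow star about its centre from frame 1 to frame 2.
23° counter-clockwise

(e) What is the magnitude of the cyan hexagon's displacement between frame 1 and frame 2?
2.9

The cyan hexagon moved from (4.7, 9.1) to (4.6, 6.2), a distance of √(0.1² + 2.9²) ≈ 2.9.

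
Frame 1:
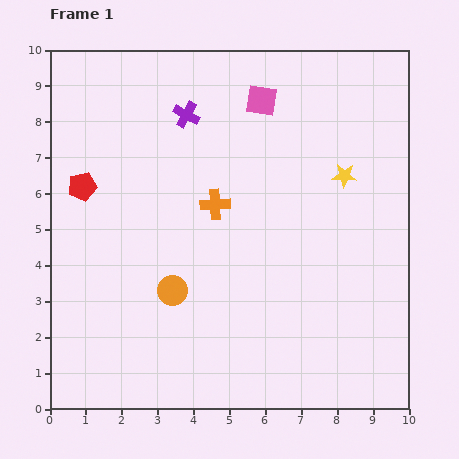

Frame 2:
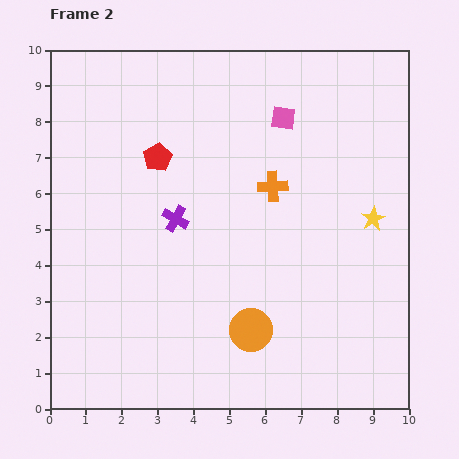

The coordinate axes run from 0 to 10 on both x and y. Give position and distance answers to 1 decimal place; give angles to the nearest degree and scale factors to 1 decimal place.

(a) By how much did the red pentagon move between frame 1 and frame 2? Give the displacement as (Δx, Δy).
(2.1, 0.8)

The red pentagon was at (0.9, 6.2) in frame 1 and (3.0, 7.0) in frame 2.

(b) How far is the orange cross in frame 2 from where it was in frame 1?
1.7

The orange cross moved from (4.6, 5.7) to (6.2, 6.2), a distance of √(1.6² + 0.5²) ≈ 1.7.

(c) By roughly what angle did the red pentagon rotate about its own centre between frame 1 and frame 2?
17° counter-clockwise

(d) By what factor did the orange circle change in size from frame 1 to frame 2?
1.4×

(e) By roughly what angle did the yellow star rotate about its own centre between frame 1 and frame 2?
31° counter-clockwise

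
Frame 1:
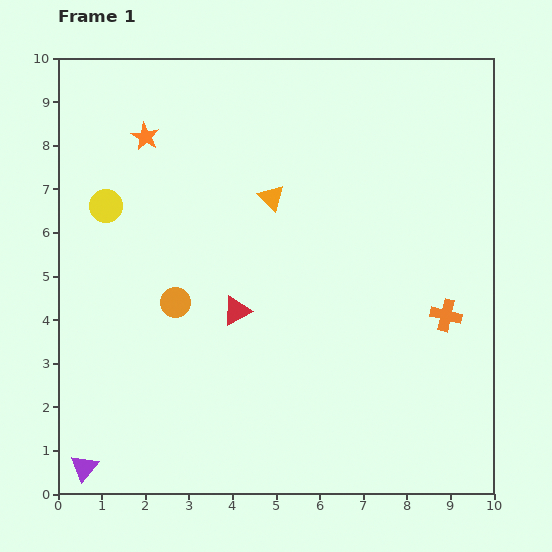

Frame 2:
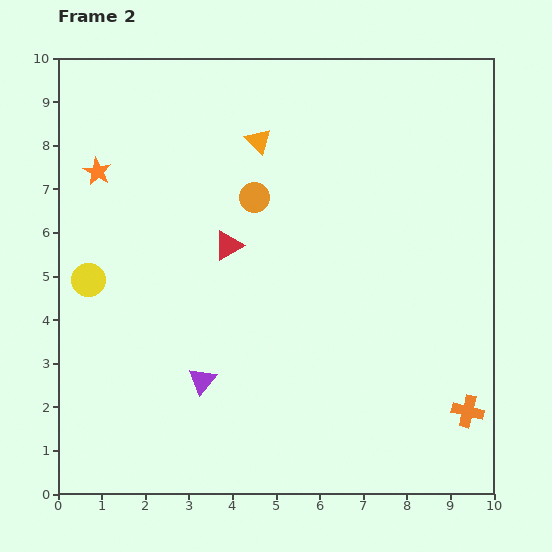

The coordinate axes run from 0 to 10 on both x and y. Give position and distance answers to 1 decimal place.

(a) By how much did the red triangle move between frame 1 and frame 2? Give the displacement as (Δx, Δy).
(-0.2, 1.5)

The red triangle was at (4.1, 4.2) in frame 1 and (3.9, 5.7) in frame 2.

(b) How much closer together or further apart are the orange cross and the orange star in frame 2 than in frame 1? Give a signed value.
+2.1

Distance in frame 1: 8.0. Distance in frame 2: 10.1.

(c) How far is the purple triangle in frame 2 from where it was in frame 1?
3.4

The purple triangle moved from (0.6, 0.6) to (3.3, 2.6), a distance of √(2.7² + 2.0²) ≈ 3.4.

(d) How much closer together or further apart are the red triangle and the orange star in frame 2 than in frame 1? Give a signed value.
-1.1

Distance in frame 1: 4.5. Distance in frame 2: 3.4.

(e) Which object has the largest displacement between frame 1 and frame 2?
the purple triangle

(moved 3.4; next 3.0)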